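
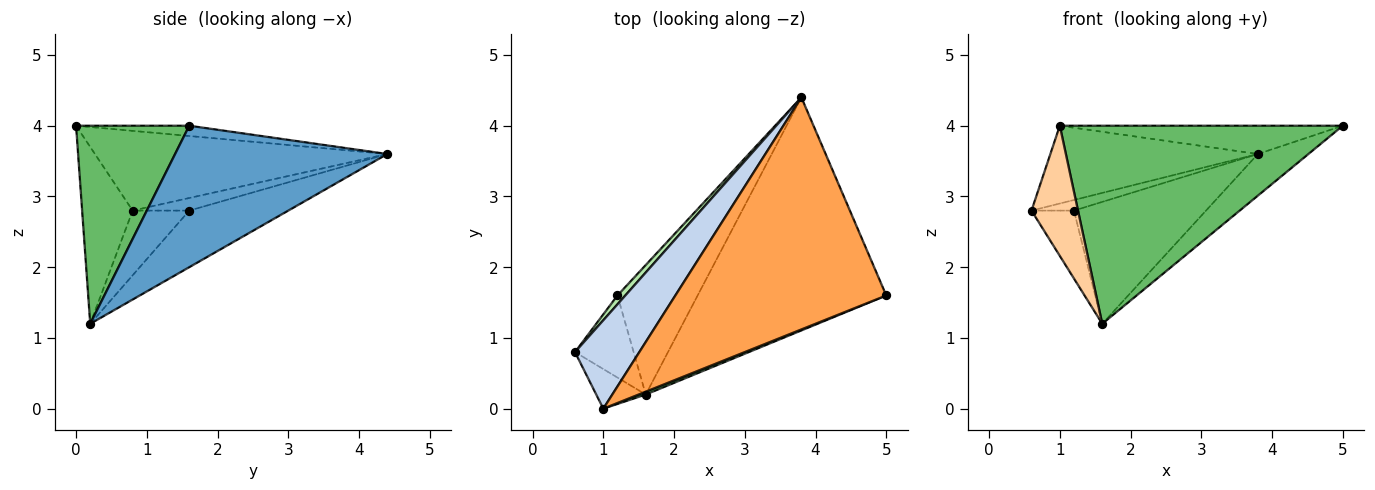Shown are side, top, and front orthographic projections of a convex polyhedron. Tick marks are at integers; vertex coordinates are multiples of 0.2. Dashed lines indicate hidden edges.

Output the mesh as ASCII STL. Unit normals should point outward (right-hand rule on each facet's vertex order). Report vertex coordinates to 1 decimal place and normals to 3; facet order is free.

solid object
 facet normal 0.594 0.141 -0.792
  outer loop
   vertex 1.6 0.2 1.2
   vertex 3.8 4.4 3.6
   vertex 5.0 1.6 4.0
  endloop
 endfacet
 facet normal -0.681 0.484 0.549
  outer loop
   vertex 1.0 0.0 4.0
   vertex 3.8 4.4 3.6
   vertex 0.6 0.8 2.8
  endloop
 endfacet
 facet normal -0.048 0.121 0.991
  outer loop
   vertex 1.0 0.0 4.0
   vertex 5.0 1.6 4.0
   vertex 3.8 4.4 3.6
  endloop
 endfacet
 facet normal -0.721 -0.663 -0.202
  outer loop
   vertex 1.0 0.0 4.0
   vertex 0.6 0.8 2.8
   vertex 1.6 0.2 1.2
  endloop
 endfacet
 facet normal 0.371 -0.928 0.013
  outer loop
   vertex 1.0 0.0 4.0
   vertex 1.6 0.2 1.2
   vertex 5.0 1.6 4.0
  endloop
 endfacet
 facet normal -0.716 0.537 0.447
  outer loop
   vertex 1.2 1.6 2.8
   vertex 0.6 0.8 2.8
   vertex 3.8 4.4 3.6
  endloop
 endfacet
 facet normal -0.648 0.486 -0.587
  outer loop
   vertex 1.2 1.6 2.8
   vertex 1.6 0.2 1.2
   vertex 0.6 0.8 2.8
  endloop
 endfacet
 facet normal -0.457 0.610 -0.648
  outer loop
   vertex 1.2 1.6 2.8
   vertex 3.8 4.4 3.6
   vertex 1.6 0.2 1.2
  endloop
 endfacet
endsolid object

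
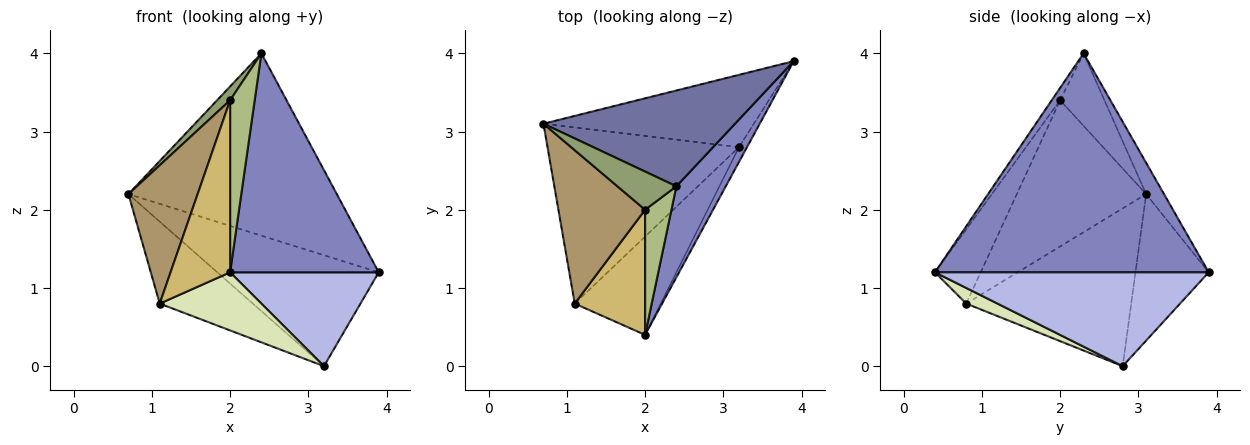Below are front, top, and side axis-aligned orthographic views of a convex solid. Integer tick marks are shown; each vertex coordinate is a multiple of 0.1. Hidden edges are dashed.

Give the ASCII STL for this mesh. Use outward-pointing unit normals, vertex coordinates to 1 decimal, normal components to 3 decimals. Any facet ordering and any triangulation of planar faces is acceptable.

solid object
 facet normal -0.076 0.883 0.464
  outer loop
   vertex 2.4 2.3 4.0
   vertex 3.9 3.9 1.2
   vertex 0.7 3.1 2.2
  endloop
 endfacet
 facet normal 0.862 -0.468 0.194
  outer loop
   vertex 2.4 2.3 4.0
   vertex 2.0 0.4 1.2
   vertex 3.9 3.9 1.2
  endloop
 endfacet
 facet normal -0.355 0.783 -0.511
  outer loop
   vertex 3.2 2.8 0.0
   vertex 0.7 3.1 2.2
   vertex 3.9 3.9 1.2
  endloop
 endfacet
 facet normal 0.876 -0.476 -0.075
  outer loop
   vertex 3.2 2.8 0.0
   vertex 3.9 3.9 1.2
   vertex 2.0 0.4 1.2
  endloop
 endfacet
 facet normal -0.756 -0.222 0.615
  outer loop
   vertex 2.0 2.0 3.4
   vertex 2.4 2.3 4.0
   vertex 0.7 3.1 2.2
  endloop
 endfacet
 facet normal -0.266 -0.780 0.567
  outer loop
   vertex 2.0 2.0 3.4
   vertex 2.0 0.4 1.2
   vertex 2.4 2.3 4.0
  endloop
 endfacet
 facet normal -0.599 0.338 -0.726
  outer loop
   vertex 1.1 0.8 0.8
   vertex 0.7 3.1 2.2
   vertex 3.2 2.8 0.0
  endloop
 endfacet
 facet normal 0.155 -0.503 -0.851
  outer loop
   vertex 1.1 0.8 0.8
   vertex 3.2 2.8 0.0
   vertex 2.0 0.4 1.2
  endloop
 endfacet
 facet normal -0.781 -0.418 0.463
  outer loop
   vertex 1.1 0.8 0.8
   vertex 2.0 2.0 3.4
   vertex 0.7 3.1 2.2
  endloop
 endfacet
 facet normal -0.527 -0.687 0.500
  outer loop
   vertex 1.1 0.8 0.8
   vertex 2.0 0.4 1.2
   vertex 2.0 2.0 3.4
  endloop
 endfacet
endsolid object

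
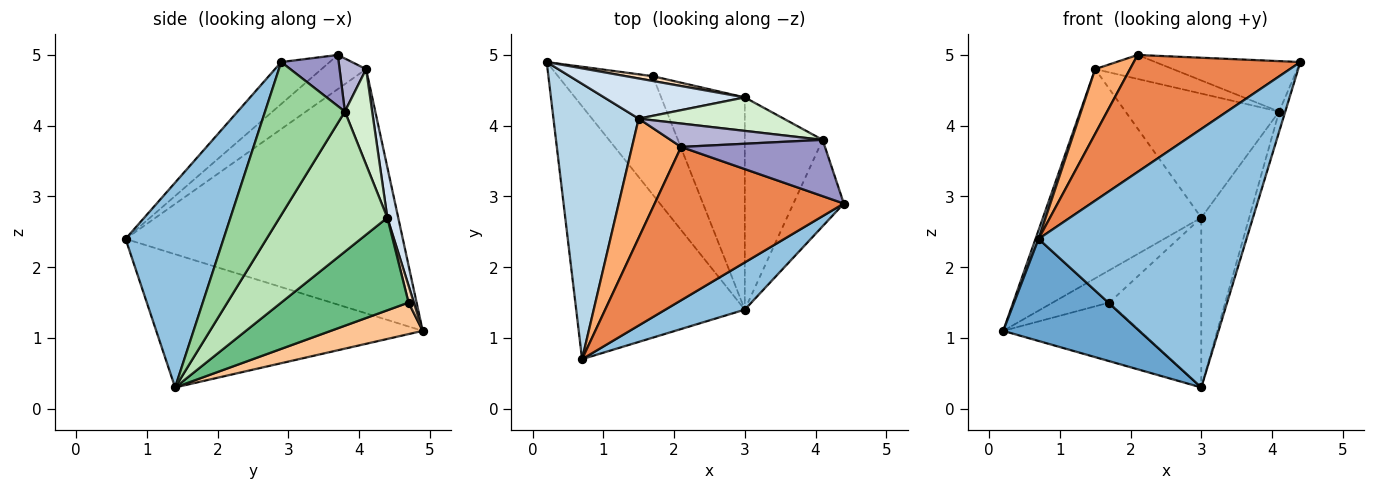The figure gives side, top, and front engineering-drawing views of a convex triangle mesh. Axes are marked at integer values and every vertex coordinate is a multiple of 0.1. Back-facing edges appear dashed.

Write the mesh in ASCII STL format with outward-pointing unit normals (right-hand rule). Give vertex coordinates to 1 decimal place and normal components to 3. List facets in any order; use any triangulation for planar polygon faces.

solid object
 facet normal -0.591 -0.302 -0.748
  outer loop
   vertex 3.0 1.4 0.3
   vertex 0.7 0.7 2.4
   vertex 0.2 4.9 1.1
  endloop
 endfacet
 facet normal 0.421 -0.893 0.163
  outer loop
   vertex 3.0 1.4 0.3
   vertex 4.4 2.9 4.9
   vertex 0.7 0.7 2.4
  endloop
 endfacet
 facet normal -0.944 -0.010 0.329
  outer loop
   vertex 1.5 4.1 4.8
   vertex 0.2 4.9 1.1
   vertex 0.7 0.7 2.4
  endloop
 endfacet
 facet normal 0.067 0.980 0.188
  outer loop
   vertex 3.0 4.4 2.7
   vertex 0.2 4.9 1.1
   vertex 1.5 4.1 4.8
  endloop
 endfacet
 facet normal -0.174 -0.597 0.783
  outer loop
   vertex 2.1 3.7 5.0
   vertex 0.7 0.7 2.4
   vertex 4.4 2.9 4.9
  endloop
 endfacet
 facet normal -0.521 -0.407 0.750
  outer loop
   vertex 2.1 3.7 5.0
   vertex 1.5 4.1 4.8
   vertex 0.7 0.7 2.4
  endloop
 endfacet
 facet normal 0.286 0.425 -0.859
  outer loop
   vertex 1.7 4.7 1.5
   vertex 3.0 1.4 0.3
   vertex 0.2 4.9 1.1
  endloop
 endfacet
 facet normal 0.092 0.985 0.146
  outer loop
   vertex 1.7 4.7 1.5
   vertex 0.2 4.9 1.1
   vertex 3.0 4.4 2.7
  endloop
 endfacet
 facet normal 0.654 0.472 -0.591
  outer loop
   vertex 1.7 4.7 1.5
   vertex 3.0 4.4 2.7
   vertex 3.0 1.4 0.3
  endloop
 endfacet
 facet normal 0.947 0.073 -0.312
  outer loop
   vertex 4.1 3.8 4.2
   vertex 4.4 2.9 4.9
   vertex 3.0 1.4 0.3
  endloop
 endfacet
 facet normal 0.815 0.362 -0.453
  outer loop
   vertex 4.1 3.8 4.2
   vertex 3.0 1.4 0.3
   vertex 3.0 4.4 2.7
  endloop
 endfacet
 facet normal 0.169 0.952 0.257
  outer loop
   vertex 4.1 3.8 4.2
   vertex 3.0 4.4 2.7
   vertex 1.5 4.1 4.8
  endloop
 endfacet
 facet normal 0.256 0.645 0.720
  outer loop
   vertex 4.1 3.8 4.2
   vertex 2.1 3.7 5.0
   vertex 4.4 2.9 4.9
  endloop
 endfacet
 facet normal 0.237 0.695 0.679
  outer loop
   vertex 4.1 3.8 4.2
   vertex 1.5 4.1 4.8
   vertex 2.1 3.7 5.0
  endloop
 endfacet
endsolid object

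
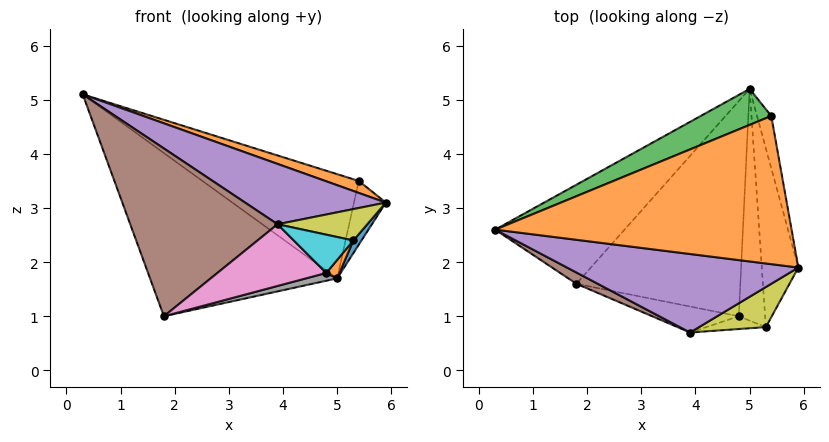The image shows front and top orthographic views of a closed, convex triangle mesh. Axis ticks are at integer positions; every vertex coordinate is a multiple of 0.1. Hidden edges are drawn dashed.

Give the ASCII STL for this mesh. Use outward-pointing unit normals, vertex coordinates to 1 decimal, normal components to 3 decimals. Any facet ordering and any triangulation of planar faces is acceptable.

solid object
 facet normal -0.647 0.652 -0.396
  outer loop
   vertex 1.8 1.6 1.0
   vertex 0.3 2.6 5.1
   vertex 5.0 5.2 1.7
  endloop
 endfacet
 facet normal 0.327 -0.076 0.942
  outer loop
   vertex 5.4 4.7 3.5
   vertex 0.3 2.6 5.1
   vertex 5.9 1.9 3.1
  endloop
 endfacet
 facet normal -0.276 0.909 0.314
  outer loop
   vertex 5.4 4.7 3.5
   vertex 5.0 5.2 1.7
   vertex 0.3 2.6 5.1
  endloop
 endfacet
 facet normal 0.967 0.196 -0.161
  outer loop
   vertex 5.4 4.7 3.5
   vertex 5.9 1.9 3.1
   vertex 5.0 5.2 1.7
  endloop
 endfacet
 facet normal 0.203 -0.597 0.776
  outer loop
   vertex 3.9 0.7 2.7
   vertex 5.9 1.9 3.1
   vertex 0.3 2.6 5.1
  endloop
 endfacet
 facet normal -0.434 -0.899 0.060
  outer loop
   vertex 3.9 0.7 2.7
   vertex 0.3 2.6 5.1
   vertex 1.8 1.6 1.0
  endloop
 endfacet
 facet normal -0.081 -0.919 -0.387
  outer loop
   vertex 4.8 1.0 1.8
   vertex 3.9 0.7 2.7
   vertex 1.8 1.6 1.0
  endloop
 endfacet
 facet normal 0.251 -0.035 -0.967
  outer loop
   vertex 4.8 1.0 1.8
   vertex 1.8 1.6 1.0
   vertex 5.0 5.2 1.7
  endloop
 endfacet
 facet normal 0.208 -0.603 0.770
  outer loop
   vertex 5.3 0.8 2.4
   vertex 5.9 1.9 3.1
   vertex 3.9 0.7 2.7
  endloop
 endfacet
 facet normal 0.000 -0.949 -0.316
  outer loop
   vertex 5.3 0.8 2.4
   vertex 3.9 0.7 2.7
   vertex 4.8 1.0 1.8
  endloop
 endfacet
 facet normal 0.791 -0.043 -0.610
  outer loop
   vertex 5.3 0.8 2.4
   vertex 5.0 5.2 1.7
   vertex 5.9 1.9 3.1
  endloop
 endfacet
 facet normal 0.759 -0.052 -0.649
  outer loop
   vertex 5.3 0.8 2.4
   vertex 4.8 1.0 1.8
   vertex 5.0 5.2 1.7
  endloop
 endfacet
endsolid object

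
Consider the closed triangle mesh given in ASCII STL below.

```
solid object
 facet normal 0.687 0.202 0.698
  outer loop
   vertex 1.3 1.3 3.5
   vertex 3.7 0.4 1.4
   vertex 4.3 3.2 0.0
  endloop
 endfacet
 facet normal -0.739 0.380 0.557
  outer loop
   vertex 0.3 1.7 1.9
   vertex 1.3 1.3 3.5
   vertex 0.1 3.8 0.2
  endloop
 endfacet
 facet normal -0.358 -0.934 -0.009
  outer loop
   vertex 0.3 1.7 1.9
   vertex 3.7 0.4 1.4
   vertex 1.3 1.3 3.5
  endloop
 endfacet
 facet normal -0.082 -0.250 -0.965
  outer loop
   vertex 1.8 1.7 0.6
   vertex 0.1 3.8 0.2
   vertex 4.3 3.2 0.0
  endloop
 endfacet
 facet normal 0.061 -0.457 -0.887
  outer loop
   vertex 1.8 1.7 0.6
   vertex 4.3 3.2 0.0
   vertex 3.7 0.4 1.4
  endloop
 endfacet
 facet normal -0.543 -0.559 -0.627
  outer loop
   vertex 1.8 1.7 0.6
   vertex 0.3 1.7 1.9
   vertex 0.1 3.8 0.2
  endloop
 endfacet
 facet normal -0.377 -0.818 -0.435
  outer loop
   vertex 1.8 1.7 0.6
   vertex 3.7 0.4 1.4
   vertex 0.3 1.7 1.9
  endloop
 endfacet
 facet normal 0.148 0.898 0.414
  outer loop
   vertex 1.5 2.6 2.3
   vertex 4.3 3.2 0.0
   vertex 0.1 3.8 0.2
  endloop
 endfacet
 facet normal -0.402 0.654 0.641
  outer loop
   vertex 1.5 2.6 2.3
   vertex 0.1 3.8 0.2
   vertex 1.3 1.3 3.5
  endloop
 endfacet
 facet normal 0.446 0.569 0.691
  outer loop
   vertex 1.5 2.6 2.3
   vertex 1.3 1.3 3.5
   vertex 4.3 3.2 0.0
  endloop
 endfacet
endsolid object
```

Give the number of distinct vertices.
7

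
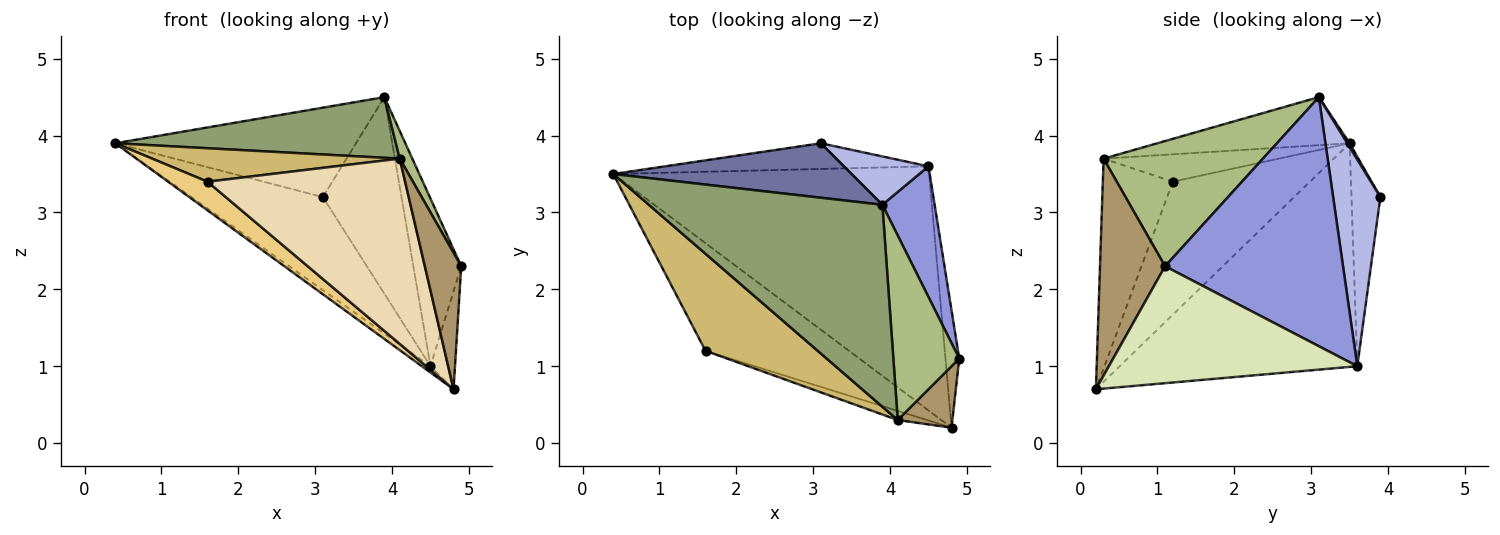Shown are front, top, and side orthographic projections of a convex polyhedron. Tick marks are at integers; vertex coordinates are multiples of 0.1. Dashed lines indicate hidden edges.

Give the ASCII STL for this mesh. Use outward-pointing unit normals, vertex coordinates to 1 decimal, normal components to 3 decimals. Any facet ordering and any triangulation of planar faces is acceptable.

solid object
 facet normal 0.008 0.854 0.520
  outer loop
   vertex 3.9 3.1 4.5
   vertex 3.1 3.9 3.2
   vertex 0.4 3.5 3.9
  endloop
 endfacet
 facet normal -0.207 0.943 -0.260
  outer loop
   vertex 4.5 3.6 1.0
   vertex 0.4 3.5 3.9
   vertex 3.1 3.9 3.2
  endloop
 endfacet
 facet normal 0.946 0.255 0.199
  outer loop
   vertex 4.5 3.6 1.0
   vertex 3.9 3.1 4.5
   vertex 4.9 1.1 2.3
  endloop
 endfacet
 facet normal 0.504 0.839 0.206
  outer loop
   vertex 4.5 3.6 1.0
   vertex 3.1 3.9 3.2
   vertex 3.9 3.1 4.5
  endloop
 endfacet
 facet normal -0.193 -0.282 0.940
  outer loop
   vertex 4.1 0.3 3.7
   vertex 3.9 3.1 4.5
   vertex 0.4 3.5 3.9
  endloop
 endfacet
 facet normal 0.883 -0.070 0.465
  outer loop
   vertex 4.1 0.3 3.7
   vertex 4.9 1.1 2.3
   vertex 3.9 3.1 4.5
  endloop
 endfacet
 facet normal -0.578 0.021 -0.816
  outer loop
   vertex 4.8 0.2 0.7
   vertex 0.4 3.5 3.9
   vertex 4.5 3.6 1.0
  endloop
 endfacet
 facet normal 0.988 0.097 -0.117
  outer loop
   vertex 4.8 0.2 0.7
   vertex 4.5 3.6 1.0
   vertex 4.9 1.1 2.3
  endloop
 endfacet
 facet normal 0.852 -0.477 0.215
  outer loop
   vertex 4.8 0.2 0.7
   vertex 4.9 1.1 2.3
   vertex 4.1 0.3 3.7
  endloop
 endfacet
 facet normal -0.225 -0.318 0.921
  outer loop
   vertex 1.6 1.2 3.4
   vertex 4.1 0.3 3.7
   vertex 0.4 3.5 3.9
  endloop
 endfacet
 facet normal -0.667 -0.192 -0.720
  outer loop
   vertex 1.6 1.2 3.4
   vertex 0.4 3.5 3.9
   vertex 4.8 0.2 0.7
  endloop
 endfacet
 facet normal -0.333 -0.942 -0.046
  outer loop
   vertex 1.6 1.2 3.4
   vertex 4.8 0.2 0.7
   vertex 4.1 0.3 3.7
  endloop
 endfacet
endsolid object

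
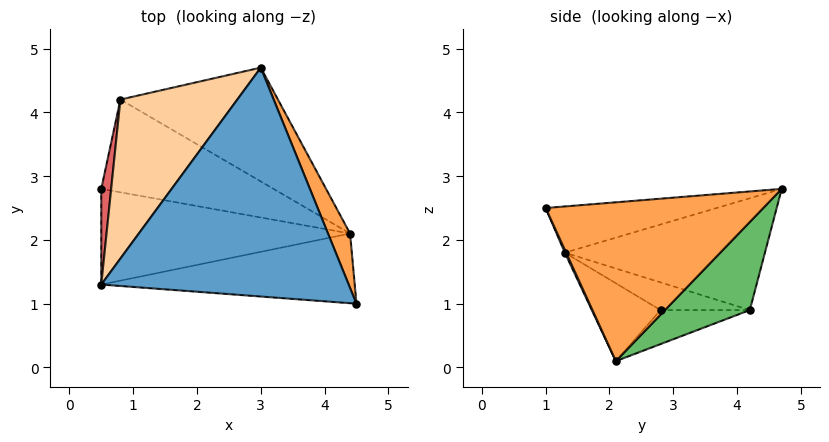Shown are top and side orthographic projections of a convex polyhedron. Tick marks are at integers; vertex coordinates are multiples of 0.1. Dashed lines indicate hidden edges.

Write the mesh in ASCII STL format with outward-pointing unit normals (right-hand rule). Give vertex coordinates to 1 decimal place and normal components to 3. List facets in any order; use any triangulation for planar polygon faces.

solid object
 facet normal -0.181 -0.152 0.972
  outer loop
   vertex 3.0 4.7 2.8
   vertex 0.5 1.3 1.8
   vertex 4.5 1.0 2.5
  endloop
 endfacet
 facet normal 0.005 -0.909 -0.417
  outer loop
   vertex 4.4 2.1 0.1
   vertex 4.5 1.0 2.5
   vertex 0.5 1.3 1.8
  endloop
 endfacet
 facet normal 0.923 0.364 0.128
  outer loop
   vertex 4.4 2.1 0.1
   vertex 3.0 4.7 2.8
   vertex 4.5 1.0 2.5
  endloop
 endfacet
 facet normal -0.663 0.284 0.693
  outer loop
   vertex 0.8 4.2 0.9
   vertex 0.5 1.3 1.8
   vertex 3.0 4.7 2.8
  endloop
 endfacet
 facet normal 0.317 0.760 -0.567
  outer loop
   vertex 0.8 4.2 0.9
   vertex 3.0 4.7 2.8
   vertex 4.4 2.1 0.1
  endloop
 endfacet
 facet normal -0.259 -0.497 -0.828
  outer loop
   vertex 0.5 2.8 0.9
   vertex 4.4 2.1 0.1
   vertex 0.5 1.3 1.8
  endloop
 endfacet
 facet normal -0.923 0.198 0.330
  outer loop
   vertex 0.5 2.8 0.9
   vertex 0.5 1.3 1.8
   vertex 0.8 4.2 0.9
  endloop
 endfacet
 facet normal -0.194 0.041 -0.980
  outer loop
   vertex 0.5 2.8 0.9
   vertex 0.8 4.2 0.9
   vertex 4.4 2.1 0.1
  endloop
 endfacet
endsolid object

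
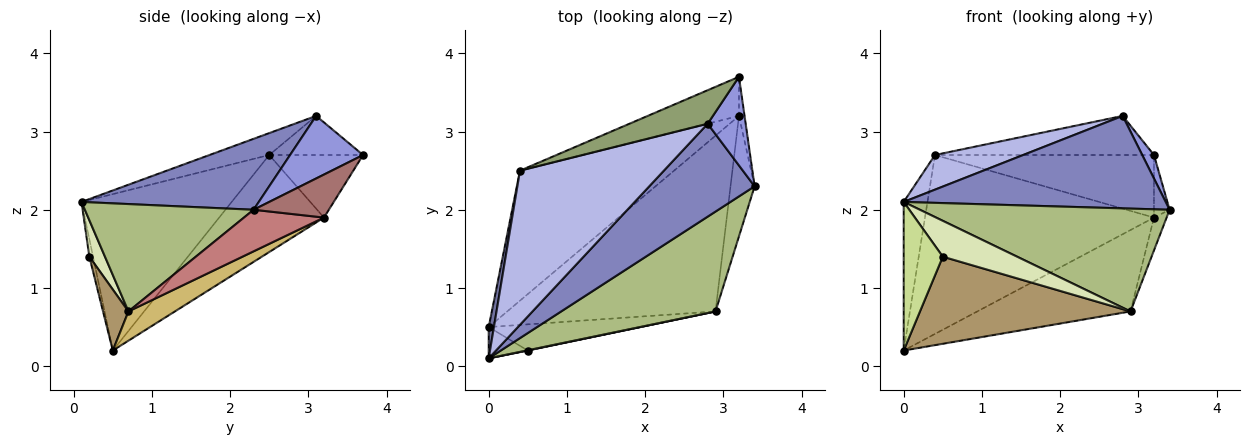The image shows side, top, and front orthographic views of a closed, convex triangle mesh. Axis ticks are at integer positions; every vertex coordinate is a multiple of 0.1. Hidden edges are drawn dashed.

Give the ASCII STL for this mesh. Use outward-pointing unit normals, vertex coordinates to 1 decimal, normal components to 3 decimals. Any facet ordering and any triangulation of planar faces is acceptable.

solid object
 facet normal -0.987 0.156 0.033
  outer loop
   vertex 0.4 2.5 2.7
   vertex 0.0 0.5 0.2
   vertex 0.0 0.1 2.1
  endloop
 endfacet
 facet normal 0.431 -0.637 0.640
  outer loop
   vertex 2.8 3.1 3.2
   vertex 0.0 0.1 2.1
   vertex 3.4 2.3 2.0
  endloop
 endfacet
 facet normal 0.847 -0.136 0.514
  outer loop
   vertex 2.8 3.1 3.2
   vertex 3.4 2.3 2.0
   vertex 3.2 3.7 2.7
  endloop
 endfacet
 facet normal -0.147 -0.217 0.965
  outer loop
   vertex 2.8 3.1 3.2
   vertex 0.4 2.5 2.7
   vertex 0.0 0.1 2.1
  endloop
 endfacet
 facet normal -0.309 0.722 0.619
  outer loop
   vertex 2.8 3.1 3.2
   vertex 3.2 3.7 2.7
   vertex 0.4 2.5 2.7
  endloop
 endfacet
 facet normal 0.436 -0.646 0.627
  outer loop
   vertex 2.9 0.7 0.7
   vertex 3.4 2.3 2.0
   vertex 0.0 0.1 2.1
  endloop
 endfacet
 facet normal -0.092 -0.974 -0.205
  outer loop
   vertex 0.5 0.2 1.4
   vertex 0.0 0.1 2.1
   vertex 0.0 0.5 0.2
  endloop
 endfacet
 facet normal 0.206 -0.979 0.007
  outer loop
   vertex 0.5 0.2 1.4
   vertex 2.9 0.7 0.7
   vertex 0.0 0.1 2.1
  endloop
 endfacet
 facet normal 0.115 -0.951 -0.286
  outer loop
   vertex 0.5 0.2 1.4
   vertex 0.0 0.5 0.2
   vertex 2.9 0.7 0.7
  endloop
 endfacet
 facet normal 0.126 0.417 -0.900
  outer loop
   vertex 3.2 3.2 1.9
   vertex 2.9 0.7 0.7
   vertex 0.0 0.5 0.2
  endloop
 endfacet
 facet normal -0.342 0.797 -0.498
  outer loop
   vertex 3.2 3.2 1.9
   vertex 0.4 2.5 2.7
   vertex 3.2 3.7 2.7
  endloop
 endfacet
 facet normal -0.347 0.759 -0.551
  outer loop
   vertex 3.2 3.2 1.9
   vertex 0.0 0.5 0.2
   vertex 0.4 2.5 2.7
  endloop
 endfacet
 facet normal 0.971 0.202 -0.126
  outer loop
   vertex 3.2 3.2 1.9
   vertex 3.2 3.7 2.7
   vertex 3.4 2.3 2.0
  endloop
 endfacet
 facet normal 0.857 0.135 -0.496
  outer loop
   vertex 3.2 3.2 1.9
   vertex 3.4 2.3 2.0
   vertex 2.9 0.7 0.7
  endloop
 endfacet
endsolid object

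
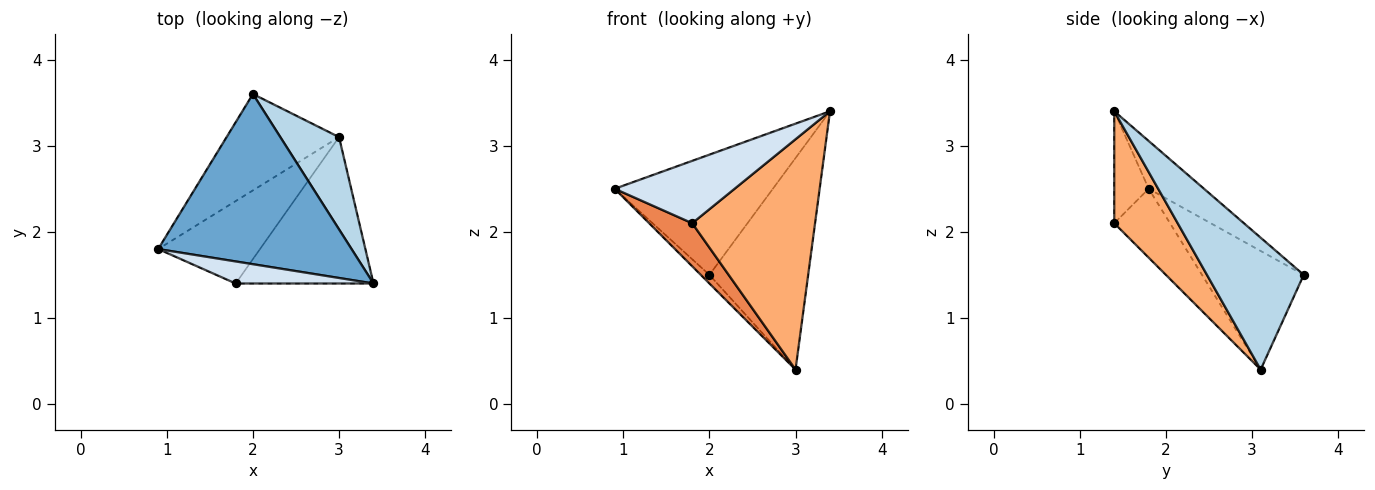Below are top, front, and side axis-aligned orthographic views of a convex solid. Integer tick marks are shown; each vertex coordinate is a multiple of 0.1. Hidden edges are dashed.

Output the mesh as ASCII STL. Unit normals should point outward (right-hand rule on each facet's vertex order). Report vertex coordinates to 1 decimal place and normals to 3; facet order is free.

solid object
 facet normal -0.198 0.566 0.801
  outer loop
   vertex 2.0 3.6 1.5
   vertex 0.9 1.8 2.5
   vertex 3.4 1.4 3.4
  endloop
 endfacet
 facet normal -0.725 0.061 -0.687
  outer loop
   vertex 3.0 3.1 0.4
   vertex 0.9 1.8 2.5
   vertex 2.0 3.6 1.5
  endloop
 endfacet
 facet normal 0.668 0.682 0.297
  outer loop
   vertex 3.0 3.1 0.4
   vertex 2.0 3.6 1.5
   vertex 3.4 1.4 3.4
  endloop
 endfacet
 facet normal -0.261 -0.910 0.322
  outer loop
   vertex 1.8 1.4 2.1
   vertex 3.4 1.4 3.4
   vertex 0.9 1.8 2.5
  endloop
 endfacet
 facet normal -0.514 -0.397 -0.760
  outer loop
   vertex 1.8 1.4 2.1
   vertex 0.9 1.8 2.5
   vertex 3.0 3.1 0.4
  endloop
 endfacet
 facet normal 0.400 -0.774 -0.492
  outer loop
   vertex 1.8 1.4 2.1
   vertex 3.0 3.1 0.4
   vertex 3.4 1.4 3.4
  endloop
 endfacet
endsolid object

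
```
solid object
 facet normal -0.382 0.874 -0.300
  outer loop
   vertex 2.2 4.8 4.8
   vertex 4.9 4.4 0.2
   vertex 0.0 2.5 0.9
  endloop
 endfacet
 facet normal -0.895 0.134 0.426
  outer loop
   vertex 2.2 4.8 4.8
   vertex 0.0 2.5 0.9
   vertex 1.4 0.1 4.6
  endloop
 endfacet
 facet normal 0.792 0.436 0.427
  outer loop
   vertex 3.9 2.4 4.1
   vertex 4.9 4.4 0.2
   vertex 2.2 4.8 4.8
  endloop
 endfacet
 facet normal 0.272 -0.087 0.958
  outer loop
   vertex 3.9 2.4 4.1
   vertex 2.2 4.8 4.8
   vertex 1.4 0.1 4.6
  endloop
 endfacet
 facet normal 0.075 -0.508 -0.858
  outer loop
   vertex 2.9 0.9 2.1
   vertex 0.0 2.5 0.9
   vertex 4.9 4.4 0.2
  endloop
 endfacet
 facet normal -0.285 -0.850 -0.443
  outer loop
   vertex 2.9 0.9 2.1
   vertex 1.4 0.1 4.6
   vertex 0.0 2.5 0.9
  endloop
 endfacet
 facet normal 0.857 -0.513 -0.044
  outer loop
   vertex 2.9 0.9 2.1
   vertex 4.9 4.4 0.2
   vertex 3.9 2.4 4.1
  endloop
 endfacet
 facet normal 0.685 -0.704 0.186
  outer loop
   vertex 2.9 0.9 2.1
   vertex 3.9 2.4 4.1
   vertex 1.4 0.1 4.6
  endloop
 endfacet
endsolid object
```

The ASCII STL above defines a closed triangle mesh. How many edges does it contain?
12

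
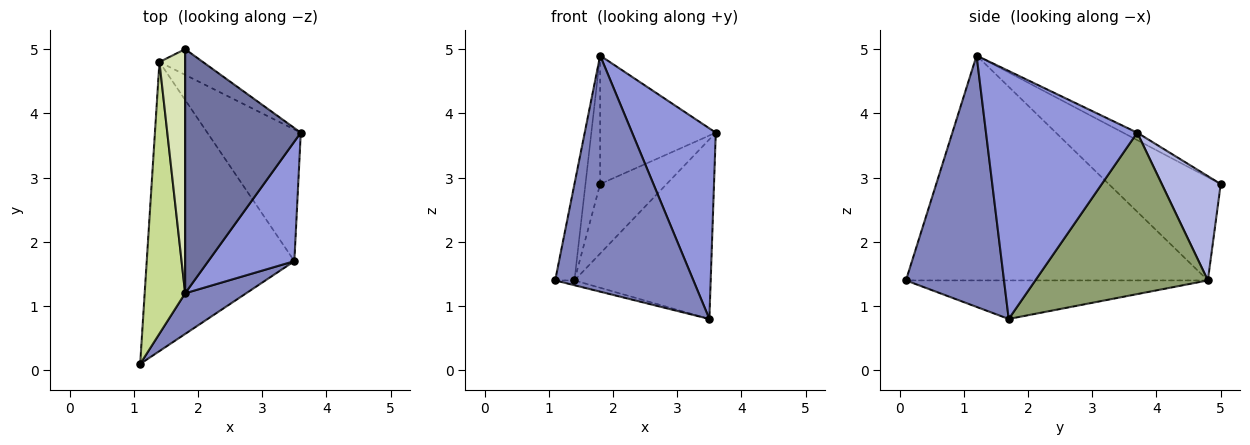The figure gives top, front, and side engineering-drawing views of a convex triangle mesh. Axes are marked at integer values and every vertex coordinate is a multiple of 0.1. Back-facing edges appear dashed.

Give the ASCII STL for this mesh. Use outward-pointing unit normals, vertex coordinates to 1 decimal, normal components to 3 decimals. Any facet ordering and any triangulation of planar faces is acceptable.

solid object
 facet normal -0.057 0.465 0.883
  outer loop
   vertex 1.8 1.2 4.9
   vertex 3.6 3.7 3.7
   vertex 1.8 5.0 2.9
  endloop
 endfacet
 facet normal 0.573 -0.808 0.139
  outer loop
   vertex 3.5 1.7 0.8
   vertex 1.8 1.2 4.9
   vertex 1.1 0.1 1.4
  endloop
 endfacet
 facet normal 0.837 -0.463 0.291
  outer loop
   vertex 3.5 1.7 0.8
   vertex 3.6 3.7 3.7
   vertex 1.8 1.2 4.9
  endloop
 endfacet
 facet normal 0.639 0.721 -0.267
  outer loop
   vertex 1.4 4.8 1.4
   vertex 1.8 5.0 2.9
   vertex 3.6 3.7 3.7
  endloop
 endfacet
 facet normal 0.715 0.564 -0.414
  outer loop
   vertex 1.4 4.8 1.4
   vertex 3.6 3.7 3.7
   vertex 3.5 1.7 0.8
  endloop
 endfacet
 facet normal -0.253 0.016 -0.967
  outer loop
   vertex 1.4 4.8 1.4
   vertex 3.5 1.7 0.8
   vertex 1.1 0.1 1.4
  endloop
 endfacet
 facet normal -0.982 0.063 0.177
  outer loop
   vertex 1.4 4.8 1.4
   vertex 1.1 0.1 1.4
   vertex 1.8 1.2 4.9
  endloop
 endfacet
 facet normal -0.963 0.126 0.240
  outer loop
   vertex 1.4 4.8 1.4
   vertex 1.8 1.2 4.9
   vertex 1.8 5.0 2.9
  endloop
 endfacet
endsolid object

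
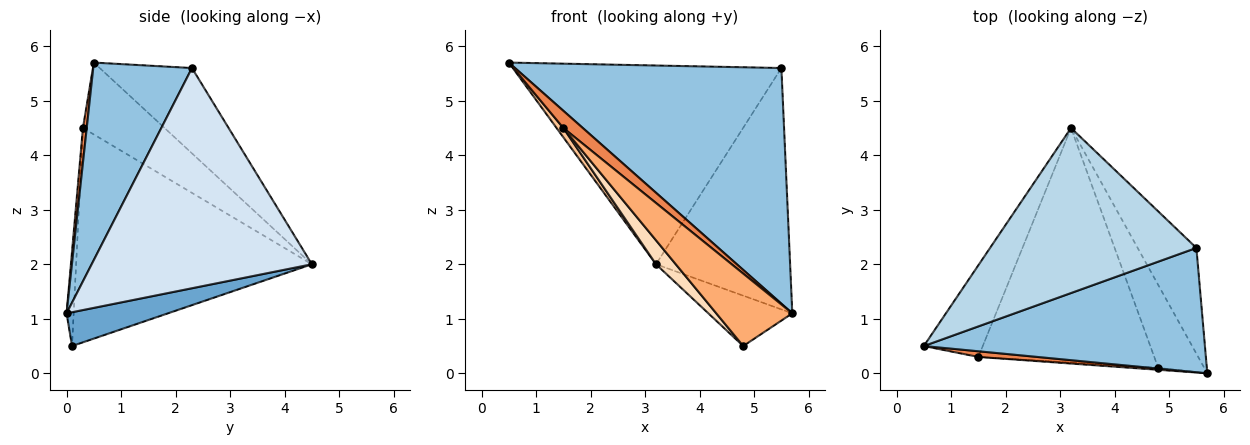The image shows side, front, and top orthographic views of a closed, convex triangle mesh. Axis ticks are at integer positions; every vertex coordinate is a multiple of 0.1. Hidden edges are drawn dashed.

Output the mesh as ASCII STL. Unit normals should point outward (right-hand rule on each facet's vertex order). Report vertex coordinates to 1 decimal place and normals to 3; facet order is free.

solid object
 facet normal 0.531 0.440 -0.724
  outer loop
   vertex 4.8 0.1 0.5
   vertex 3.2 4.5 2.0
   vertex 5.7 0.0 1.1
  endloop
 endfacet
 facet normal 0.311 -0.840 0.443
  outer loop
   vertex 5.5 2.3 5.6
   vertex 0.5 0.5 5.7
   vertex 5.7 0.0 1.1
  endloop
 endfacet
 facet normal -0.255 0.744 0.618
  outer loop
   vertex 5.5 2.3 5.6
   vertex 3.2 4.5 2.0
   vertex 0.5 0.5 5.7
  endloop
 endfacet
 facet normal 0.833 0.507 -0.222
  outer loop
   vertex 5.5 2.3 5.6
   vertex 5.7 0.0 1.1
   vertex 3.2 4.5 2.0
  endloop
 endfacet
 facet normal 0.182 -0.934 0.308
  outer loop
   vertex 1.5 0.3 4.5
   vertex 5.7 0.0 1.1
   vertex 0.5 0.5 5.7
  endloop
 endfacet
 facet normal -0.093 -0.995 -0.027
  outer loop
   vertex 1.5 0.3 4.5
   vertex 4.8 0.1 0.5
   vertex 5.7 0.0 1.1
  endloop
 endfacet
 facet normal -0.772 -0.064 -0.633
  outer loop
   vertex 1.5 0.3 4.5
   vertex 0.5 0.5 5.7
   vertex 3.2 4.5 2.0
  endloop
 endfacet
 facet normal -0.771 -0.065 -0.633
  outer loop
   vertex 1.5 0.3 4.5
   vertex 3.2 4.5 2.0
   vertex 4.8 0.1 0.5
  endloop
 endfacet
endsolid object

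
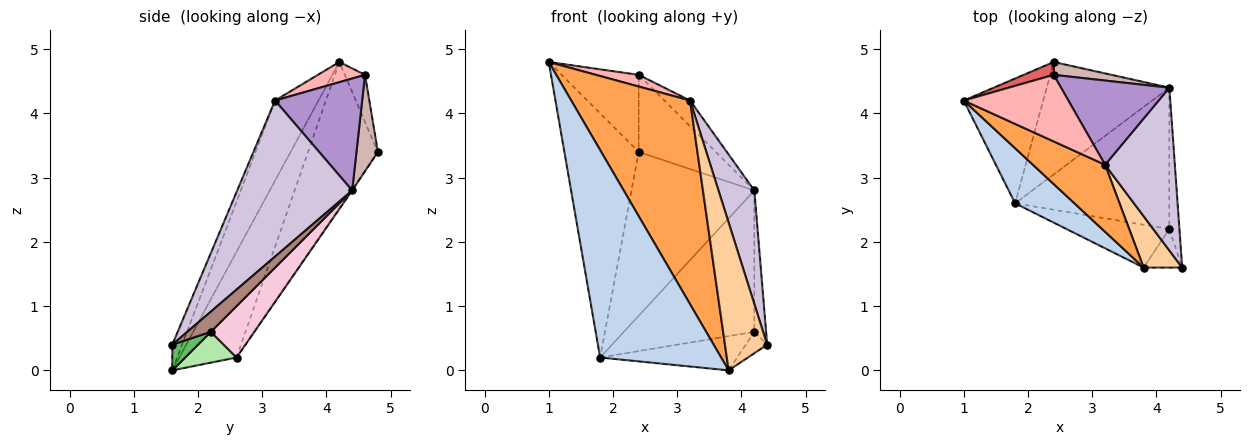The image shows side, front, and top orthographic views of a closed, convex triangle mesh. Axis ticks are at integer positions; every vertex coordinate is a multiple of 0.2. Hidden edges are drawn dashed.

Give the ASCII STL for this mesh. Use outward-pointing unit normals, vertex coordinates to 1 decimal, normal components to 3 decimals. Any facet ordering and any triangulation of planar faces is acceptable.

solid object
 facet normal -0.642 0.683 -0.349
  outer loop
   vertex 1.8 2.6 0.2
   vertex 1.0 4.2 4.8
   vertex 2.4 4.8 3.4
  endloop
 endfacet
 facet normal -0.416 -0.879 0.233
  outer loop
   vertex 1.8 2.6 0.2
   vertex 3.8 1.6 0.0
   vertex 1.0 4.2 4.8
  endloop
 endfacet
 facet normal -0.327 -0.898 0.295
  outer loop
   vertex 3.2 3.2 4.2
   vertex 1.0 4.2 4.8
   vertex 3.8 1.6 0.0
  endloop
 endfacet
 facet normal -0.214 -0.923 0.321
  outer loop
   vertex 3.2 3.2 4.2
   vertex 3.8 1.6 0.0
   vertex 4.4 1.6 0.4
  endloop
 endfacet
 facet normal 0.504 0.420 -0.755
  outer loop
   vertex 4.2 2.2 0.6
   vertex 4.4 1.6 0.4
   vertex 3.8 1.6 0.0
  endloop
 endfacet
 facet normal 0.228 0.608 -0.760
  outer loop
   vertex 4.2 2.2 0.6
   vertex 3.8 1.6 0.0
   vertex 1.8 2.6 0.2
  endloop
 endfacet
 facet normal -0.250 0.955 0.159
  outer loop
   vertex 2.4 4.6 4.6
   vertex 2.4 4.8 3.4
   vertex 1.0 4.2 4.8
  endloop
 endfacet
 facet normal 0.187 -0.170 0.968
  outer loop
   vertex 2.4 4.6 4.6
   vertex 1.0 4.2 4.8
   vertex 3.2 3.2 4.2
  endloop
 endfacet
 facet normal 0.703 0.207 0.680
  outer loop
   vertex 4.2 4.4 2.8
   vertex 2.4 4.6 4.6
   vertex 3.2 3.2 4.2
  endloop
 endfacet
 facet normal 0.878 -0.274 0.393
  outer loop
   vertex 4.2 4.4 2.8
   vertex 3.2 3.2 4.2
   vertex 4.4 1.6 0.4
  endloop
 endfacet
 facet normal 0.816 0.408 -0.408
  outer loop
   vertex 4.2 4.4 2.8
   vertex 4.4 1.6 0.4
   vertex 4.2 2.2 0.6
  endloop
 endfacet
 facet normal 0.264 0.951 0.159
  outer loop
   vertex 4.2 4.4 2.8
   vertex 2.4 4.8 3.4
   vertex 2.4 4.6 4.6
  endloop
 endfacet
 facet normal -0.005 0.825 -0.566
  outer loop
   vertex 4.2 4.4 2.8
   vertex 1.8 2.6 0.2
   vertex 2.4 4.8 3.4
  endloop
 endfacet
 facet normal 0.229 0.688 -0.688
  outer loop
   vertex 4.2 4.4 2.8
   vertex 4.2 2.2 0.6
   vertex 1.8 2.6 0.2
  endloop
 endfacet
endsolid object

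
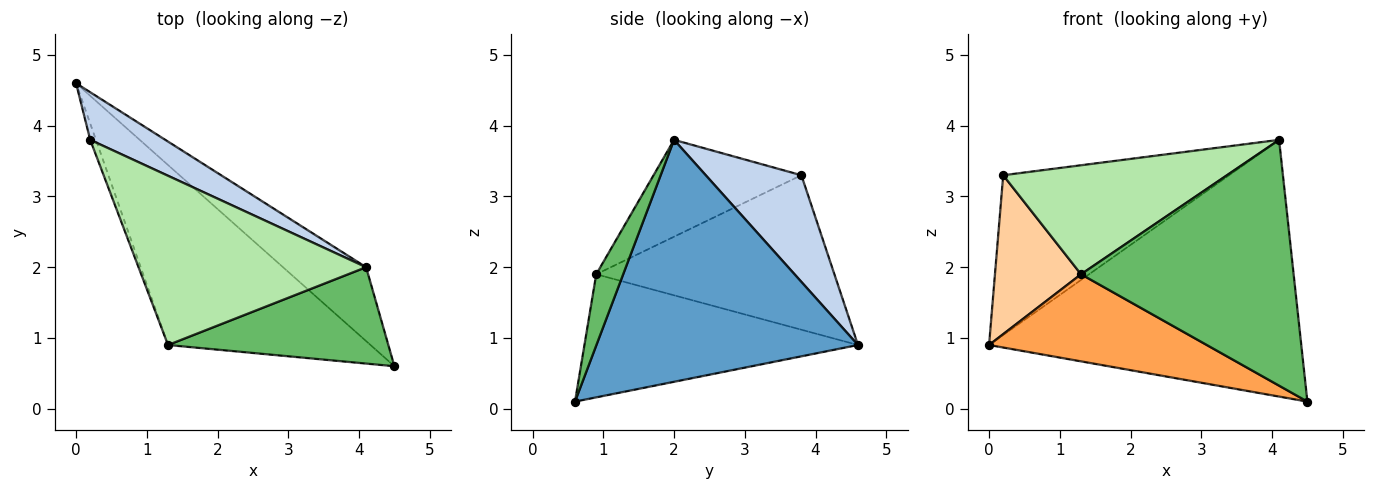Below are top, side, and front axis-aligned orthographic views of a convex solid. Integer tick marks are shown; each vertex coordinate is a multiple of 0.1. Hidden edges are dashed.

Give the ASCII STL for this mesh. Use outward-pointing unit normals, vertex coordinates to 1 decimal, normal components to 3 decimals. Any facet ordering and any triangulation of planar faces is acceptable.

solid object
 facet normal 0.627 0.749 -0.215
  outer loop
   vertex 4.1 2.0 3.8
   vertex 4.5 0.6 0.1
   vertex 0.0 4.6 0.9
  endloop
 endfacet
 facet normal 0.376 0.888 0.265
  outer loop
   vertex 0.2 3.8 3.3
   vertex 4.1 2.0 3.8
   vertex 0.0 4.6 0.9
  endloop
 endfacet
 facet normal -0.480 -0.382 -0.790
  outer loop
   vertex 1.3 0.9 1.9
   vertex 0.0 4.6 0.9
   vertex 4.5 0.6 0.1
  endloop
 endfacet
 facet normal -0.940 -0.340 -0.035
  outer loop
   vertex 1.3 0.9 1.9
   vertex 0.2 3.8 3.3
   vertex 0.0 4.6 0.9
  endloop
 endfacet
 facet normal 0.117 -0.925 0.363
  outer loop
   vertex 1.3 0.9 1.9
   vertex 4.5 0.6 0.1
   vertex 4.1 2.0 3.8
  endloop
 endfacet
 facet normal -0.337 -0.510 0.792
  outer loop
   vertex 1.3 0.9 1.9
   vertex 4.1 2.0 3.8
   vertex 0.2 3.8 3.3
  endloop
 endfacet
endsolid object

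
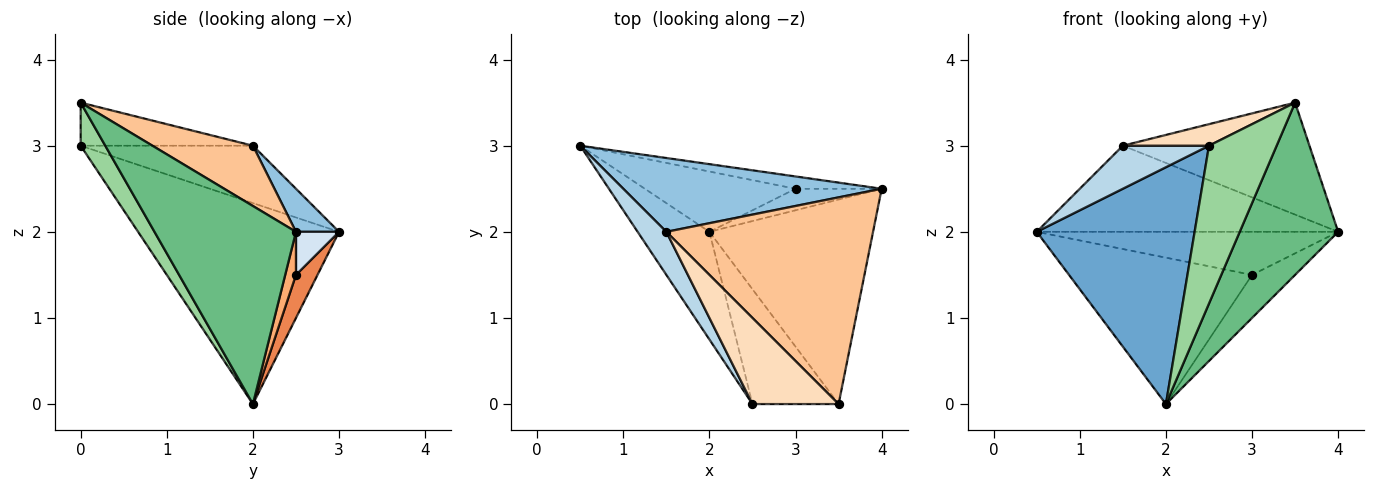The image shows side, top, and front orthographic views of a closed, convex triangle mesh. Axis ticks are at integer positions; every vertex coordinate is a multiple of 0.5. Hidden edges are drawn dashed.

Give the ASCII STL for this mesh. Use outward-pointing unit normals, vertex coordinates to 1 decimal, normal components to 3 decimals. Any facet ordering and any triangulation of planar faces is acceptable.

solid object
 facet normal -0.757 -0.595 -0.270
  outer loop
   vertex 2.0 2.0 0.0
   vertex 2.5 0.0 3.0
   vertex 0.5 3.0 2.0
  endloop
 endfacet
 facet normal 0.108 0.755 0.647
  outer loop
   vertex 1.5 2.0 3.0
   vertex 4.0 2.5 2.0
   vertex 0.5 3.0 2.0
  endloop
 endfacet
 facet normal -0.816 -0.408 0.408
  outer loop
   vertex 1.5 2.0 3.0
   vertex 0.5 3.0 2.0
   vertex 2.5 0.0 3.0
  endloop
 endfacet
 facet normal 0.136 0.953 -0.272
  outer loop
   vertex 3.0 2.5 1.5
   vertex 0.5 3.0 2.0
   vertex 4.0 2.5 2.0
  endloop
 endfacet
 facet normal 0.108 0.919 -0.379
  outer loop
   vertex 3.0 2.5 1.5
   vertex 2.0 2.0 0.0
   vertex 0.5 3.0 2.0
  endloop
 endfacet
 facet normal 0.218 0.873 -0.436
  outer loop
   vertex 3.0 2.5 1.5
   vertex 4.0 2.5 2.0
   vertex 2.0 2.0 0.0
  endloop
 endfacet
 facet normal 0.248 0.461 0.852
  outer loop
   vertex 3.5 0.0 3.5
   vertex 4.0 2.5 2.0
   vertex 1.5 2.0 3.0
  endloop
 endfacet
 facet normal -0.436 -0.218 0.873
  outer loop
   vertex 3.5 0.0 3.5
   vertex 1.5 2.0 3.0
   vertex 2.5 0.0 3.0
  endloop
 endfacet
 facet normal 0.679 -0.473 -0.561
  outer loop
   vertex 3.5 0.0 3.5
   vertex 2.0 2.0 0.0
   vertex 4.0 2.5 2.0
  endloop
 endfacet
 facet normal 0.282 -0.776 -0.564
  outer loop
   vertex 3.5 0.0 3.5
   vertex 2.5 0.0 3.0
   vertex 2.0 2.0 0.0
  endloop
 endfacet
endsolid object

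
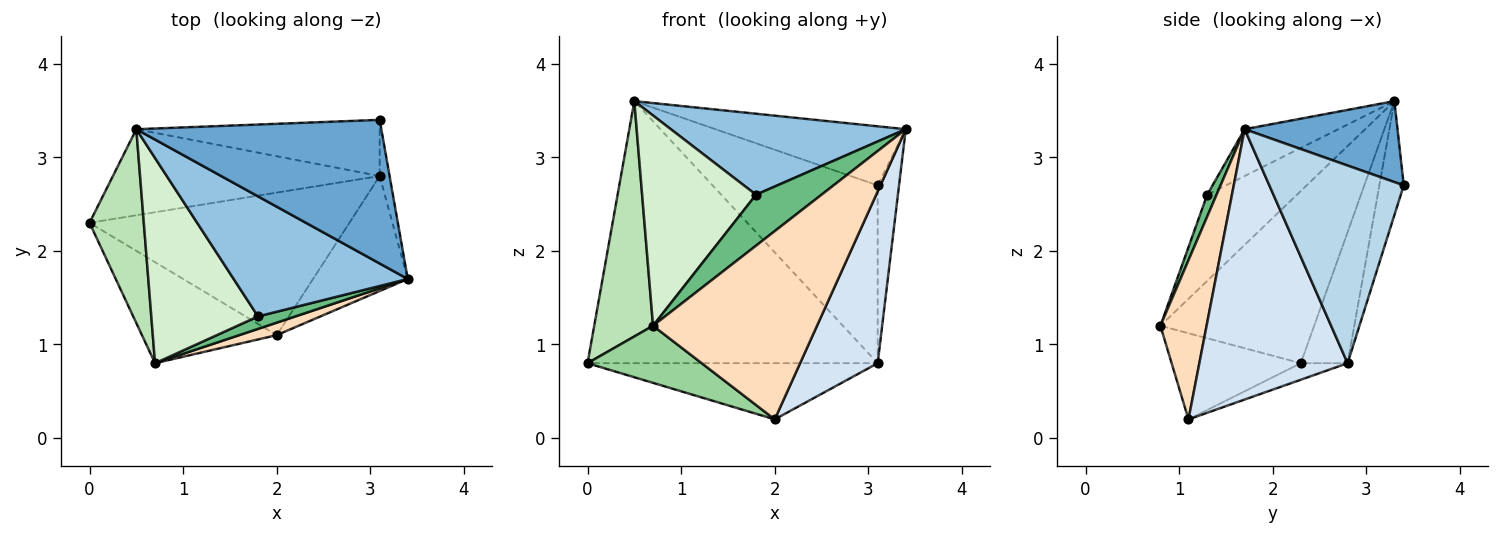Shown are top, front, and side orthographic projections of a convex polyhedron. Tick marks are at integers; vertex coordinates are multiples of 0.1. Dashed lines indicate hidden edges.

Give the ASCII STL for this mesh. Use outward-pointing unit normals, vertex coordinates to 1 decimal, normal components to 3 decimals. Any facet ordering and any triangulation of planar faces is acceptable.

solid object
 facet normal 0.292 0.364 0.884
  outer loop
   vertex 0.5 3.3 3.6
   vertex 3.4 1.7 3.3
   vertex 3.1 3.4 2.7
  endloop
 endfacet
 facet normal -0.218 -0.546 0.809
  outer loop
   vertex 1.8 1.3 2.6
   vertex 3.4 1.7 3.3
   vertex 0.5 3.3 3.6
  endloop
 endfacet
 facet normal 0.986 0.157 -0.049
  outer loop
   vertex 3.1 2.8 0.8
   vertex 3.1 3.4 2.7
   vertex 3.4 1.7 3.3
  endloop
 endfacet
 facet normal 0.846 -0.443 -0.296
  outer loop
   vertex 3.1 2.8 0.8
   vertex 3.4 1.7 3.3
   vertex 2.0 1.1 0.2
  endloop
 endfacet
 facet normal -0.059 0.366 -0.929
  outer loop
   vertex 3.1 2.8 0.8
   vertex 2.0 1.1 0.2
   vertex 0.0 2.3 0.8
  endloop
 endfacet
 facet normal -0.151 0.939 -0.308
  outer loop
   vertex 3.1 2.8 0.8
   vertex 0.0 2.3 0.8
   vertex 0.5 3.3 3.6
  endloop
 endfacet
 facet normal -0.140 0.944 -0.298
  outer loop
   vertex 3.1 2.8 0.8
   vertex 0.5 3.3 3.6
   vertex 3.1 3.4 2.7
  endloop
 endfacet
 facet normal 0.271 -0.961 0.064
  outer loop
   vertex 0.7 0.8 1.2
   vertex 2.0 1.1 0.2
   vertex 3.4 1.7 3.3
  endloop
 endfacet
 facet normal 0.137 -0.962 0.236
  outer loop
   vertex 0.7 0.8 1.2
   vertex 3.4 1.7 3.3
   vertex 1.8 1.3 2.6
  endloop
 endfacet
 facet normal -0.486 -0.430 -0.761
  outer loop
   vertex 0.7 0.8 1.2
   vertex 0.0 2.3 0.8
   vertex 2.0 1.1 0.2
  endloop
 endfacet
 facet normal -0.896 -0.343 0.282
  outer loop
   vertex 0.7 0.8 1.2
   vertex 0.5 3.3 3.6
   vertex 0.0 2.3 0.8
  endloop
 endfacet
 facet normal -0.491 -0.623 0.608
  outer loop
   vertex 0.7 0.8 1.2
   vertex 1.8 1.3 2.6
   vertex 0.5 3.3 3.6
  endloop
 endfacet
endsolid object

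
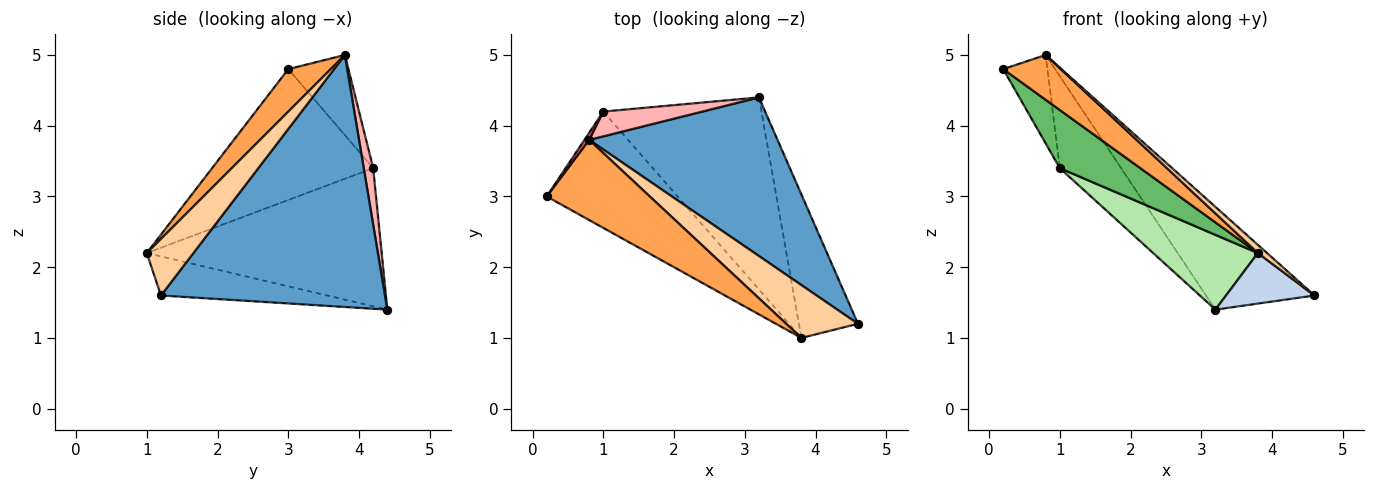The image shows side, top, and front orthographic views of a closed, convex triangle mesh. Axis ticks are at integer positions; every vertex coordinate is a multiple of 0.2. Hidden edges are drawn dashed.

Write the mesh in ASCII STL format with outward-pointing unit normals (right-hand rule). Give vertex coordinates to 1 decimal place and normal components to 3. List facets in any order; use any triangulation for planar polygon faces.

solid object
 facet normal 0.747 0.362 0.558
  outer loop
   vertex 0.8 3.8 5.0
   vertex 4.6 1.2 1.6
   vertex 3.2 4.4 1.4
  endloop
 endfacet
 facet normal -0.530 -0.282 -0.800
  outer loop
   vertex 3.8 1.0 2.2
   vertex 3.2 4.4 1.4
   vertex 4.6 1.2 1.6
  endloop
 endfacet
 facet normal 0.338 -0.459 0.821
  outer loop
   vertex 3.8 1.0 2.2
   vertex 0.8 3.8 5.0
   vertex 0.2 3.0 4.8
  endloop
 endfacet
 facet normal 0.615 -0.121 0.779
  outer loop
   vertex 3.8 1.0 2.2
   vertex 4.6 1.2 1.6
   vertex 0.8 3.8 5.0
  endloop
 endfacet
 facet normal -0.667 -0.333 -0.667
  outer loop
   vertex 1.0 4.2 3.4
   vertex 3.8 1.0 2.2
   vertex 0.2 3.0 4.8
  endloop
 endfacet
 facet normal -0.631 -0.281 -0.723
  outer loop
   vertex 1.0 4.2 3.4
   vertex 3.2 4.4 1.4
   vertex 3.8 1.0 2.2
  endloop
 endfacet
 facet normal -0.805 0.592 0.047
  outer loop
   vertex 1.0 4.2 3.4
   vertex 0.2 3.0 4.8
   vertex 0.8 3.8 5.0
  endloop
 endfacet
 facet normal 0.147 0.955 0.257
  outer loop
   vertex 1.0 4.2 3.4
   vertex 0.8 3.8 5.0
   vertex 3.2 4.4 1.4
  endloop
 endfacet
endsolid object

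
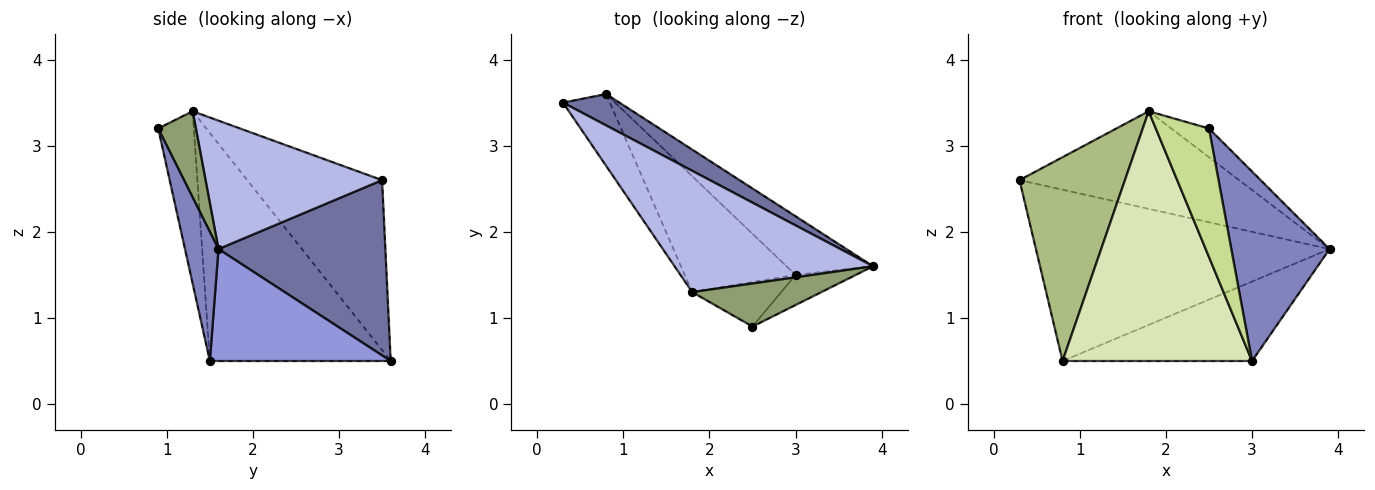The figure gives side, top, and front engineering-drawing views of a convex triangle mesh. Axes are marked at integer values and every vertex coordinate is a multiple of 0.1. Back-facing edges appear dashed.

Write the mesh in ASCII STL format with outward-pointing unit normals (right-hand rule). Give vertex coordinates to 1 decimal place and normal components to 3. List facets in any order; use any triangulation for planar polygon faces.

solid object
 facet normal 0.488 0.859 0.157
  outer loop
   vertex 0.8 3.6 0.5
   vertex 0.3 3.5 2.6
   vertex 3.9 1.6 1.8
  endloop
 endfacet
 facet normal 0.319 -0.936 -0.149
  outer loop
   vertex 3.0 1.5 0.5
   vertex 3.9 1.6 1.8
   vertex 2.5 0.9 3.2
  endloop
 endfacet
 facet normal 0.609 0.638 -0.471
  outer loop
   vertex 3.0 1.5 0.5
   vertex 0.8 3.6 0.5
   vertex 3.9 1.6 1.8
  endloop
 endfacet
 facet normal 0.450 0.560 0.696
  outer loop
   vertex 1.8 1.3 3.4
   vertex 3.9 1.6 1.8
   vertex 0.3 3.5 2.6
  endloop
 endfacet
 facet normal 0.485 0.485 0.728
  outer loop
   vertex 1.8 1.3 3.4
   vertex 2.5 0.9 3.2
   vertex 3.9 1.6 1.8
  endloop
 endfacet
 facet normal -0.770 -0.602 -0.212
  outer loop
   vertex 1.8 1.3 3.4
   vertex 0.3 3.5 2.6
   vertex 0.8 3.6 0.5
  endloop
 endfacet
 facet normal -0.535 -0.798 -0.276
  outer loop
   vertex 1.8 1.3 3.4
   vertex 3.0 1.5 0.5
   vertex 2.5 0.9 3.2
  endloop
 endfacet
 facet normal -0.655 -0.686 -0.318
  outer loop
   vertex 1.8 1.3 3.4
   vertex 0.8 3.6 0.5
   vertex 3.0 1.5 0.5
  endloop
 endfacet
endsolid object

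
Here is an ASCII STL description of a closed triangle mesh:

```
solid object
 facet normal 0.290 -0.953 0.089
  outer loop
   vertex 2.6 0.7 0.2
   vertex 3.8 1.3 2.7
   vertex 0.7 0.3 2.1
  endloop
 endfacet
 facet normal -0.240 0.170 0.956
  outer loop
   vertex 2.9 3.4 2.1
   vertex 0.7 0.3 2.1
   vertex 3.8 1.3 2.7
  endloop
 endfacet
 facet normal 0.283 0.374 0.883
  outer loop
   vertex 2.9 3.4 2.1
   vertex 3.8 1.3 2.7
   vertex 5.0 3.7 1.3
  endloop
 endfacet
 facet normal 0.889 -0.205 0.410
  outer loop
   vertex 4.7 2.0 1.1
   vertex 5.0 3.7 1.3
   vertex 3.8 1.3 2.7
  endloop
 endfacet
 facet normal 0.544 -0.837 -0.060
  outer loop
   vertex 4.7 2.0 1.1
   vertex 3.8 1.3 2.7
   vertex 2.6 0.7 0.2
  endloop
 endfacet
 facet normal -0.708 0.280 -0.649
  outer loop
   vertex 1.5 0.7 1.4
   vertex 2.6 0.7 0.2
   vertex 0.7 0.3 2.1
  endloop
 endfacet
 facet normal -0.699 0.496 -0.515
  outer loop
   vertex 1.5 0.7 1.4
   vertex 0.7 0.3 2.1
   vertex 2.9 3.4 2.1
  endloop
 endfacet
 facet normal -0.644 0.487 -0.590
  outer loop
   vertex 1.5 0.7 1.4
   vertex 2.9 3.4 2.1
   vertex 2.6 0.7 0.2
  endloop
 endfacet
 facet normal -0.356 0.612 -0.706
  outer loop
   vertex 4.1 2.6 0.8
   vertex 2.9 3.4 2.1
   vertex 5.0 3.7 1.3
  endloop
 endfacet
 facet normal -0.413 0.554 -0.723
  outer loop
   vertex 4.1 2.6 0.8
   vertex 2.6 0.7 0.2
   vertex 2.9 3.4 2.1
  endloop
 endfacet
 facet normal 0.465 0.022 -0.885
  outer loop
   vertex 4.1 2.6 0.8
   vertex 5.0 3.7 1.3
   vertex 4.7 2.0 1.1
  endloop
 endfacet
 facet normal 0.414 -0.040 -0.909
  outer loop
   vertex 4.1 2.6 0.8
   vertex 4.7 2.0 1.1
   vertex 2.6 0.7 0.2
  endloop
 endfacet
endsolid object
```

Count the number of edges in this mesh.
18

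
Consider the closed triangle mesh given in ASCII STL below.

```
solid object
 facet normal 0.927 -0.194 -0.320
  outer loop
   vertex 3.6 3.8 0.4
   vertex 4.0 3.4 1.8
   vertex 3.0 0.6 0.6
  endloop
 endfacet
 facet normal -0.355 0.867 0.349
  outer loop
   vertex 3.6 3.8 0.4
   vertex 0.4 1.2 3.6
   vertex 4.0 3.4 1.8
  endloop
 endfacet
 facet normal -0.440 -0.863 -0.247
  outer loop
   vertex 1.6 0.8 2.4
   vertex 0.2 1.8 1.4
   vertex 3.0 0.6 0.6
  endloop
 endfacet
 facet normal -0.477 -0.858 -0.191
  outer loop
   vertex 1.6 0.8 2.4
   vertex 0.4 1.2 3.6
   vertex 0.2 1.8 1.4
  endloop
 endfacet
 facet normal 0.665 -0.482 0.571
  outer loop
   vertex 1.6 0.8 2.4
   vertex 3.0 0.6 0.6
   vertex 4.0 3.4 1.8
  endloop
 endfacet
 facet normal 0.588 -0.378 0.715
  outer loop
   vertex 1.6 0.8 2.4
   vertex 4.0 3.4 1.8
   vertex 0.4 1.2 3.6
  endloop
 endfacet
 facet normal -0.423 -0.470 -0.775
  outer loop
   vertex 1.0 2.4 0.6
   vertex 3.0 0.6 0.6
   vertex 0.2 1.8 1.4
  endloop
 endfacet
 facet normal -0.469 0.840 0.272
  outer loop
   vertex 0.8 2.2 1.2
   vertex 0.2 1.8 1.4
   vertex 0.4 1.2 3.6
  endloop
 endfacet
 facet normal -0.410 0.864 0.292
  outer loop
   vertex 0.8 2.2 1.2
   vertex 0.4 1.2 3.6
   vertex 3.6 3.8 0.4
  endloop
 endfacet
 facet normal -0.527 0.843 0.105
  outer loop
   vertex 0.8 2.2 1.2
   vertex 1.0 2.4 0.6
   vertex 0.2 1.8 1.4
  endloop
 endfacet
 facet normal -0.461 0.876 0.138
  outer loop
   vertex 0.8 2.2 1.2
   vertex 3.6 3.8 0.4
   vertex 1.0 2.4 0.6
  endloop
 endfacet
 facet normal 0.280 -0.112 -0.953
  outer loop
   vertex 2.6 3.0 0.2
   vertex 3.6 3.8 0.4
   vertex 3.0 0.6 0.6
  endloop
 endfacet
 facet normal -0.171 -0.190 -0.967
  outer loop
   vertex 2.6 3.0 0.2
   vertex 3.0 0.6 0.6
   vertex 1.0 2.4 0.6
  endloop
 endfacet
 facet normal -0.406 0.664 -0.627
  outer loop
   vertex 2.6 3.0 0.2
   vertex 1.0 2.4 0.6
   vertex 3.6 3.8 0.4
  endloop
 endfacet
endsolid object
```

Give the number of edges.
21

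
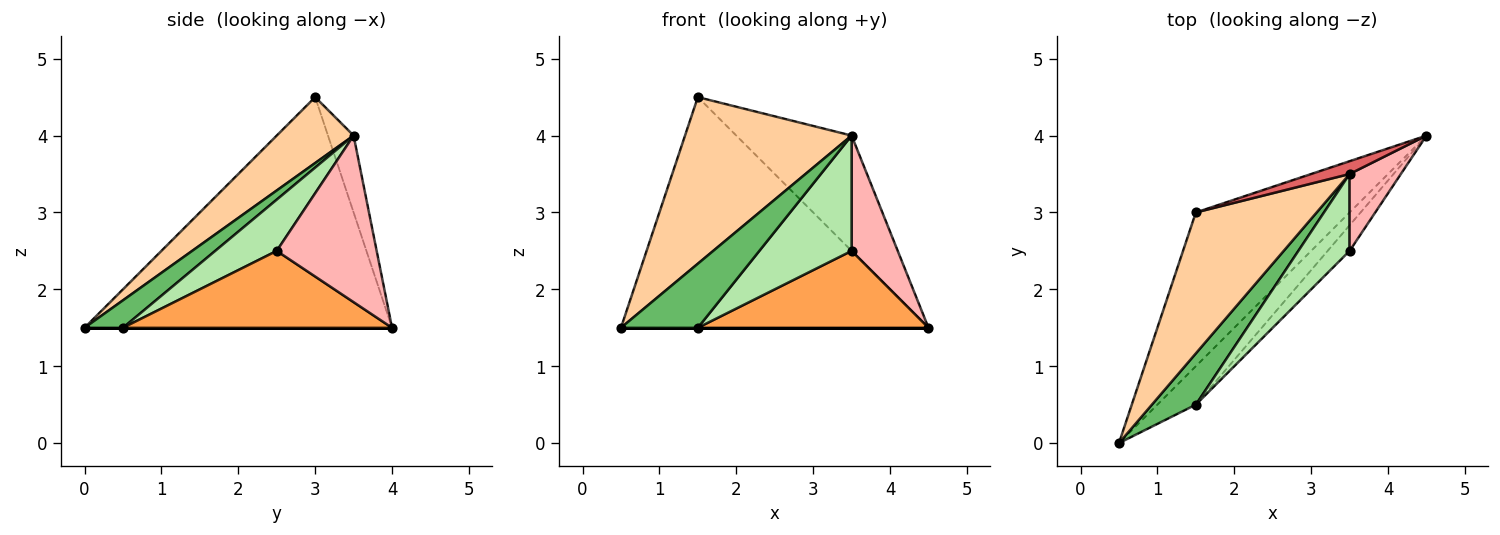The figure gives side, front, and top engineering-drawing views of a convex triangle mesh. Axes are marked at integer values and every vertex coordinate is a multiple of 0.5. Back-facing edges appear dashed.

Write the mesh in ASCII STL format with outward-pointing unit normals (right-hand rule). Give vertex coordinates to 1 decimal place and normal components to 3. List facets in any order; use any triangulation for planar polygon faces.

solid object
 facet normal -0.640 0.640 -0.426
  outer loop
   vertex 1.5 3.0 4.5
   vertex 4.5 4.0 1.5
   vertex 0.5 0.0 1.5
  endloop
 endfacet
 facet normal 0.000 0.000 -1.000
  outer loop
   vertex 1.5 0.5 1.5
   vertex 0.5 0.0 1.5
   vertex 4.5 4.0 1.5
  endloop
 endfacet
 facet normal 0.742 -0.636 -0.212
  outer loop
   vertex 3.5 2.5 2.5
   vertex 1.5 0.5 1.5
   vertex 4.5 4.0 1.5
  endloop
 endfacet
 facet normal 0.332 -0.720 0.609
  outer loop
   vertex 3.5 3.5 4.0
   vertex 1.5 3.0 4.5
   vertex 0.5 0.0 1.5
  endloop
 endfacet
 facet normal 0.364 -0.727 0.582
  outer loop
   vertex 3.5 3.5 4.0
   vertex 0.5 0.0 1.5
   vertex 1.5 0.5 1.5
  endloop
 endfacet
 facet normal 0.485 -0.728 0.485
  outer loop
   vertex 3.5 3.5 4.0
   vertex 1.5 0.5 1.5
   vertex 3.5 2.5 2.5
  endloop
 endfacet
 facet normal -0.216 0.970 0.108
  outer loop
   vertex 3.5 3.5 4.0
   vertex 4.5 4.0 1.5
   vertex 1.5 3.0 4.5
  endloop
 endfacet
 facet normal 0.874 -0.404 0.269
  outer loop
   vertex 3.5 3.5 4.0
   vertex 3.5 2.5 2.5
   vertex 4.5 4.0 1.5
  endloop
 endfacet
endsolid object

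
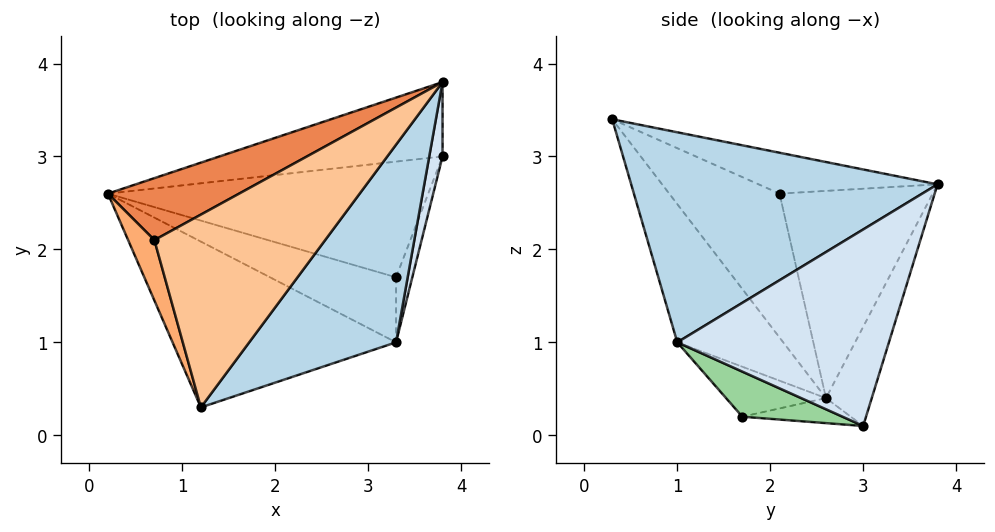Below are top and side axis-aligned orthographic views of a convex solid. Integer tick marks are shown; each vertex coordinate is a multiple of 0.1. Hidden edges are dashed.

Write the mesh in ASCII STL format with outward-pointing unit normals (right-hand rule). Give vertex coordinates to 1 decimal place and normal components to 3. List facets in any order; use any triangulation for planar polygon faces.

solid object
 facet normal -0.130 0.948 -0.292
  outer loop
   vertex 3.8 3.0 0.1
   vertex 0.2 2.6 0.4
   vertex 3.8 3.8 2.7
  endloop
 endfacet
 facet normal -0.315 -0.801 -0.509
  outer loop
   vertex 3.3 1.0 1.0
   vertex 1.2 0.3 3.4
   vertex 0.2 2.6 0.4
  endloop
 endfacet
 facet normal 0.735 -0.443 0.514
  outer loop
   vertex 3.3 1.0 1.0
   vertex 3.8 3.8 2.7
   vertex 1.2 0.3 3.4
  endloop
 endfacet
 facet normal 0.975 -0.214 0.066
  outer loop
   vertex 3.3 1.0 1.0
   vertex 3.8 3.0 0.1
   vertex 3.8 3.8 2.7
  endloop
 endfacet
 facet normal -0.467 0.834 0.296
  outer loop
   vertex 0.7 2.1 2.6
   vertex 3.8 3.8 2.7
   vertex 0.2 2.6 0.4
  endloop
 endfacet
 facet normal -0.966 -0.190 0.176
  outer loop
   vertex 0.7 2.1 2.6
   vertex 0.2 2.6 0.4
   vertex 1.2 0.3 3.4
  endloop
 endfacet
 facet normal -0.219 0.345 0.913
  outer loop
   vertex 0.7 2.1 2.6
   vertex 1.2 0.3 3.4
   vertex 3.8 3.8 2.7
  endloop
 endfacet
 facet normal -0.078 -0.047 -0.996
  outer loop
   vertex 3.3 1.7 0.2
   vertex 0.2 2.6 0.4
   vertex 3.8 3.0 0.1
  endloop
 endfacet
 facet normal -0.253 -0.728 -0.637
  outer loop
   vertex 3.3 1.7 0.2
   vertex 3.3 1.0 1.0
   vertex 0.2 2.6 0.4
  endloop
 endfacet
 facet normal 0.877 -0.362 -0.316
  outer loop
   vertex 3.3 1.7 0.2
   vertex 3.8 3.0 0.1
   vertex 3.3 1.0 1.0
  endloop
 endfacet
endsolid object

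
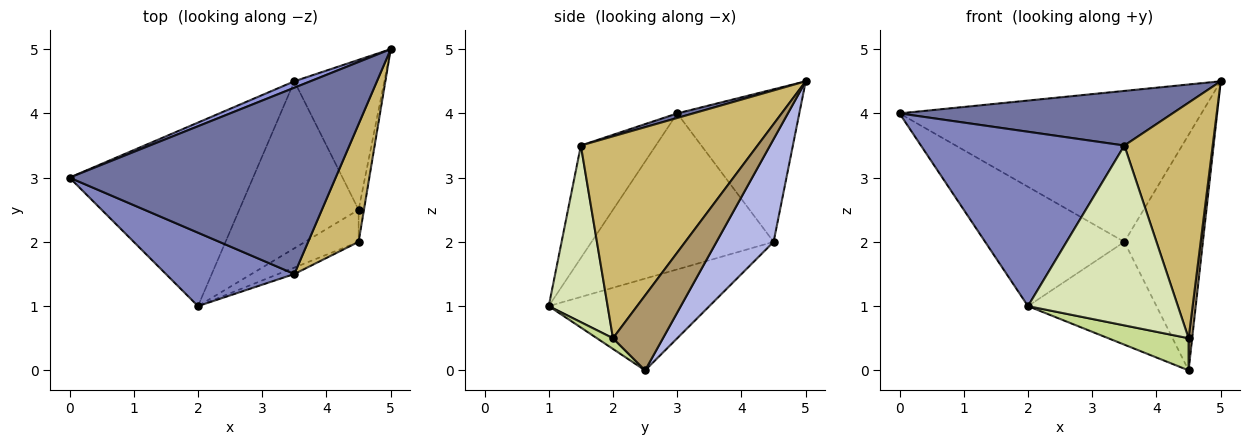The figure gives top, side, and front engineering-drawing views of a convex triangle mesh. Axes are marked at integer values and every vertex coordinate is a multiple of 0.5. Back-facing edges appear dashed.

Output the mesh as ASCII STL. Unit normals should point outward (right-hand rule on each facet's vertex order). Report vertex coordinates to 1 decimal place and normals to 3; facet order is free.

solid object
 facet normal 0.017 -0.281 0.959
  outer loop
   vertex 3.5 1.5 3.5
   vertex 5.0 5.0 4.5
   vertex 0.0 3.0 4.0
  endloop
 endfacet
 facet normal -0.322 -0.873 0.367
  outer loop
   vertex 3.5 1.5 3.5
   vertex 0.0 3.0 4.0
   vertex 2.0 1.0 1.0
  endloop
 endfacet
 facet normal -0.374 0.926 0.039
  outer loop
   vertex 3.5 4.5 2.0
   vertex 0.0 3.0 4.0
   vertex 5.0 5.0 4.5
  endloop
 endfacet
 facet normal 0.523 0.719 -0.458
  outer loop
   vertex 3.5 4.5 2.0
   vertex 5.0 5.0 4.5
   vertex 4.5 2.5 0.0
  endloop
 endfacet
 facet normal -0.580 0.444 -0.683
  outer loop
   vertex 3.5 4.5 2.0
   vertex 2.0 1.0 1.0
   vertex 0.0 3.0 4.0
  endloop
 endfacet
 facet normal -0.548 0.438 -0.712
  outer loop
   vertex 3.5 4.5 2.0
   vertex 4.5 2.5 0.0
   vertex 2.0 1.0 1.0
  endloop
 endfacet
 facet normal 0.140 -0.700 -0.700
  outer loop
   vertex 4.5 2.0 0.5
   vertex 2.0 1.0 1.0
   vertex 4.5 2.5 0.0
  endloop
 endfacet
 facet normal 0.365 -0.930 -0.033
  outer loop
   vertex 4.5 2.0 0.5
   vertex 3.5 1.5 3.5
   vertex 2.0 1.0 1.0
  endloop
 endfacet
 facet normal 0.995 -0.071 -0.071
  outer loop
   vertex 4.5 2.0 0.5
   vertex 4.5 2.5 0.0
   vertex 5.0 5.0 4.5
  endloop
 endfacet
 facet normal 0.873 -0.436 0.218
  outer loop
   vertex 4.5 2.0 0.5
   vertex 5.0 5.0 4.5
   vertex 3.5 1.5 3.5
  endloop
 endfacet
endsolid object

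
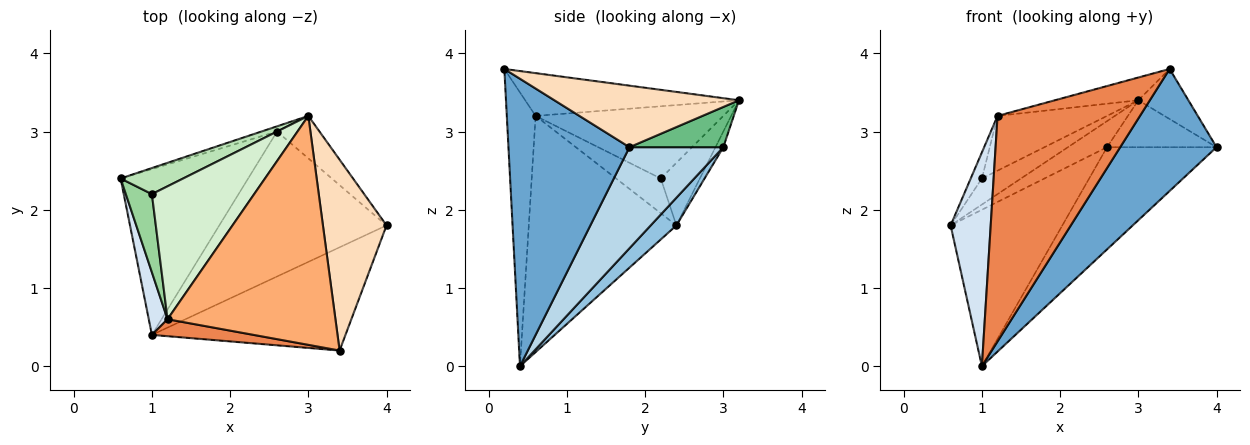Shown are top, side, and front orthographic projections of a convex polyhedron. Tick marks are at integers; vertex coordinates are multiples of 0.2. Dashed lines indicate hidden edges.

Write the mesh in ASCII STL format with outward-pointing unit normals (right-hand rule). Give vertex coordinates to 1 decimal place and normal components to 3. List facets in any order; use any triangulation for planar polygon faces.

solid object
 facet normal 0.692 -0.551 -0.466
  outer loop
   vertex 3.4 0.2 3.8
   vertex 1.0 0.4 0.0
   vertex 4.0 1.8 2.8
  endloop
 endfacet
 facet normal 0.156 0.678 -0.718
  outer loop
   vertex 2.6 3.0 2.8
   vertex 1.0 0.4 0.0
   vertex 0.6 2.4 1.8
  endloop
 endfacet
 facet normal 0.443 0.517 -0.733
  outer loop
   vertex 2.6 3.0 2.8
   vertex 4.0 1.8 2.8
   vertex 1.0 0.4 0.0
  endloop
 endfacet
 facet normal -0.962 -0.261 0.076
  outer loop
   vertex 1.2 0.6 3.2
   vertex 0.6 2.4 1.8
   vertex 1.0 0.4 0.0
  endloop
 endfacet
 facet normal -0.198 -0.977 0.073
  outer loop
   vertex 1.2 0.6 3.2
   vertex 1.0 0.4 0.0
   vertex 3.4 0.2 3.8
  endloop
 endfacet
 facet normal -0.246 0.096 0.965
  outer loop
   vertex 3.0 3.2 3.4
   vertex 1.2 0.6 3.2
   vertex 3.4 0.2 3.8
  endloop
 endfacet
 facet normal -0.192 0.962 -0.192
  outer loop
   vertex 3.0 3.2 3.4
   vertex 2.6 3.0 2.8
   vertex 0.6 2.4 1.8
  endloop
 endfacet
 facet normal 0.683 0.185 0.706
  outer loop
   vertex 3.0 3.2 3.4
   vertex 3.4 0.2 3.8
   vertex 4.0 1.8 2.8
  endloop
 endfacet
 facet normal 0.536 0.626 -0.566
  outer loop
   vertex 3.0 3.2 3.4
   vertex 4.0 1.8 2.8
   vertex 2.6 3.0 2.8
  endloop
 endfacet
 facet normal -0.784 0.196 0.588
  outer loop
   vertex 1.0 2.2 2.4
   vertex 0.6 2.4 1.8
   vertex 1.2 0.6 3.2
  endloop
 endfacet
 facet normal -0.577 0.577 0.577
  outer loop
   vertex 1.0 2.2 2.4
   vertex 3.0 3.2 3.4
   vertex 0.6 2.4 1.8
  endloop
 endfacet
 facet normal -0.547 0.319 0.774
  outer loop
   vertex 1.0 2.2 2.4
   vertex 1.2 0.6 3.2
   vertex 3.0 3.2 3.4
  endloop
 endfacet
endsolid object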